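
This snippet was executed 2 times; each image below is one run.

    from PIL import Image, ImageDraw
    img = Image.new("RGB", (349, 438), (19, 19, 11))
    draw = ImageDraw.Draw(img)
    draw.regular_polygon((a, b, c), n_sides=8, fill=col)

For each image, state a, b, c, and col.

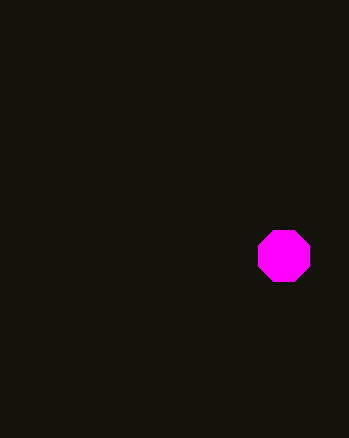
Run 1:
a = 284, b = 256, c = 28, col = 'magenta'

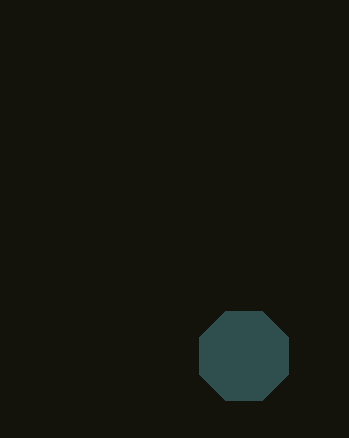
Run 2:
a = 244; b = 356; c = 48; col = 'darkslategray'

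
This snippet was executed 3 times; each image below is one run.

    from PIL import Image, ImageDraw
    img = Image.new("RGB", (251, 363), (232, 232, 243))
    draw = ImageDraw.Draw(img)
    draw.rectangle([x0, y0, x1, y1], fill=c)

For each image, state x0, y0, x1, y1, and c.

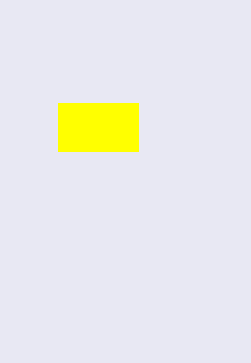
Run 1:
x0 = 58
y0 = 103
x1 = 138
y1 = 151
c = 'yellow'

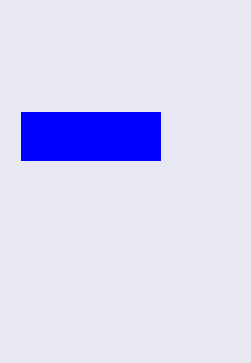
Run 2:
x0 = 21, y0 = 112, x1 = 160, y1 = 160, c = 'blue'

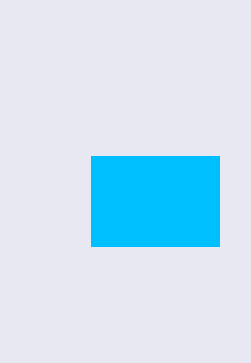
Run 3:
x0 = 91; y0 = 156; x1 = 219; y1 = 246; c = 'deepskyblue'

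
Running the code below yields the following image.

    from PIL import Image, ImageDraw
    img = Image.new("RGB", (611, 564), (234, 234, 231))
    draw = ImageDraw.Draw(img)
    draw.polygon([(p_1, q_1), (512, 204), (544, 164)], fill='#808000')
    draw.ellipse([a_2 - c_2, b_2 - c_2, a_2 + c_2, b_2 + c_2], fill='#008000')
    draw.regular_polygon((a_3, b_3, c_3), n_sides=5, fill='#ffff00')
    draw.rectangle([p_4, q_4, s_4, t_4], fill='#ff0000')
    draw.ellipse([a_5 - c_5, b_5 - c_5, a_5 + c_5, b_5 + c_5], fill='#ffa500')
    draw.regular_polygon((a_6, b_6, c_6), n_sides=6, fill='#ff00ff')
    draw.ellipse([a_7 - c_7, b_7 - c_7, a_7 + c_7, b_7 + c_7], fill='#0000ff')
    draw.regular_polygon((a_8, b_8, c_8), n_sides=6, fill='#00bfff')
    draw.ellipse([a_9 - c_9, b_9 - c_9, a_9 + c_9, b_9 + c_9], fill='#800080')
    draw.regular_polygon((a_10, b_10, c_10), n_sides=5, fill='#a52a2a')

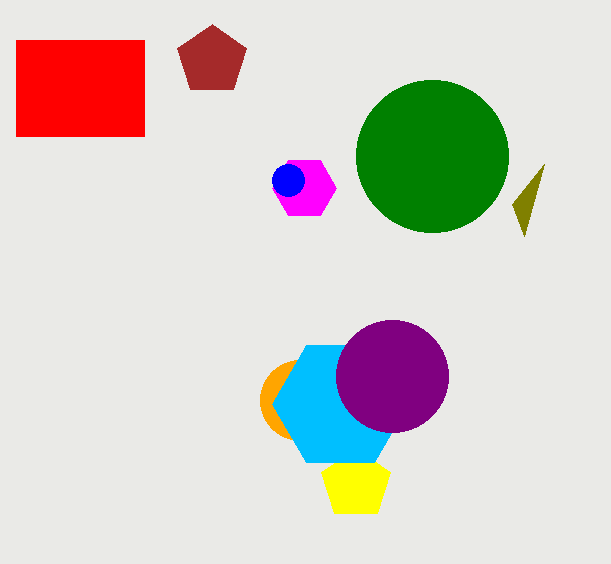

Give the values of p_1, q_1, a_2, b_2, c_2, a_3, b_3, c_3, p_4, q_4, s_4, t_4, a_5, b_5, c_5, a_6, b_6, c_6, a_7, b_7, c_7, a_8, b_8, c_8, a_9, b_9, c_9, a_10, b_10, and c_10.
p_1 = 524, q_1 = 236, a_2 = 432, b_2 = 156, c_2 = 76, a_3 = 356, b_3 = 484, c_3 = 36, p_4 = 16, q_4 = 40, s_4 = 144, t_4 = 136, a_5 = 300, b_5 = 400, c_5 = 40, a_6 = 304, b_6 = 188, c_6 = 32, a_7 = 288, b_7 = 180, c_7 = 16, a_8 = 340, b_8 = 404, c_8 = 68, a_9 = 392, b_9 = 376, c_9 = 56, a_10 = 212, b_10 = 60, c_10 = 36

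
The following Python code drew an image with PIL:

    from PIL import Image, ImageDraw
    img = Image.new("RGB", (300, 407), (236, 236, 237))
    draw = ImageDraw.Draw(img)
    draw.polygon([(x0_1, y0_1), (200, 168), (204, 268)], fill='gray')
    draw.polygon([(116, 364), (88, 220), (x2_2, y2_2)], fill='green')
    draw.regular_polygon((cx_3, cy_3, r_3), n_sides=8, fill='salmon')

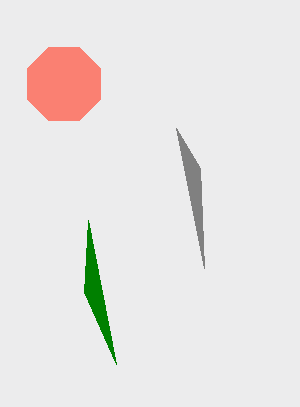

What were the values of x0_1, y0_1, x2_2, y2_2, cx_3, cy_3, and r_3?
x0_1 = 176; y0_1 = 128; x2_2 = 84; y2_2 = 292; cx_3 = 64; cy_3 = 84; r_3 = 40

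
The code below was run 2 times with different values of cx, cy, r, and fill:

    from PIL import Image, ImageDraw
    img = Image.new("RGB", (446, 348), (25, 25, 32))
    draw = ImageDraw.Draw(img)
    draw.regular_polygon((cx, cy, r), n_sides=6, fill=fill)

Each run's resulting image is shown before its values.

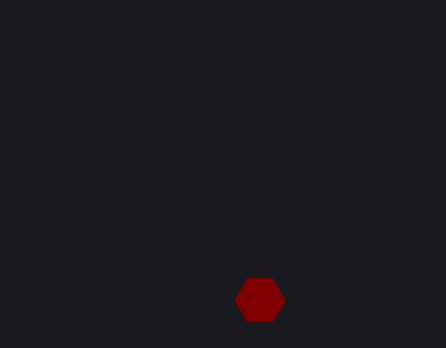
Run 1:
cx = 260; cy = 300; r = 25; fill = 'maroon'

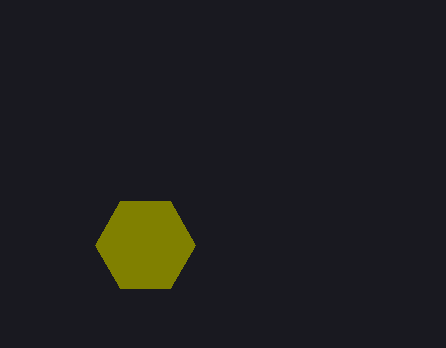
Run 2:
cx = 145; cy = 245; r = 50; fill = 'olive'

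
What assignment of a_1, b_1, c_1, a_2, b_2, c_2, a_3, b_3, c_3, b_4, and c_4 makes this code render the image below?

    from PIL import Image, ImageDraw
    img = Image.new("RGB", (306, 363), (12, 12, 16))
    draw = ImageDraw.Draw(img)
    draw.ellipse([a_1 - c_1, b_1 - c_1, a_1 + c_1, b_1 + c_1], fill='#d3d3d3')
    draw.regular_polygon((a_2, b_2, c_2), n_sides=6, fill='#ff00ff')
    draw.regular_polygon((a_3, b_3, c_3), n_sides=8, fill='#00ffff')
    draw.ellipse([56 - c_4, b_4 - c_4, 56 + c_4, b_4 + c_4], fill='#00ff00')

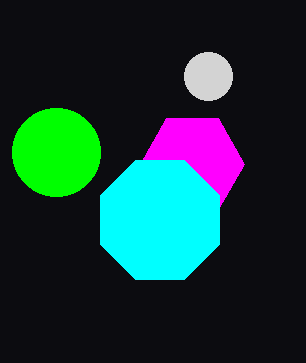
a_1 = 208, b_1 = 76, c_1 = 24, a_2 = 192, b_2 = 164, c_2 = 52, a_3 = 160, b_3 = 220, c_3 = 64, b_4 = 152, c_4 = 44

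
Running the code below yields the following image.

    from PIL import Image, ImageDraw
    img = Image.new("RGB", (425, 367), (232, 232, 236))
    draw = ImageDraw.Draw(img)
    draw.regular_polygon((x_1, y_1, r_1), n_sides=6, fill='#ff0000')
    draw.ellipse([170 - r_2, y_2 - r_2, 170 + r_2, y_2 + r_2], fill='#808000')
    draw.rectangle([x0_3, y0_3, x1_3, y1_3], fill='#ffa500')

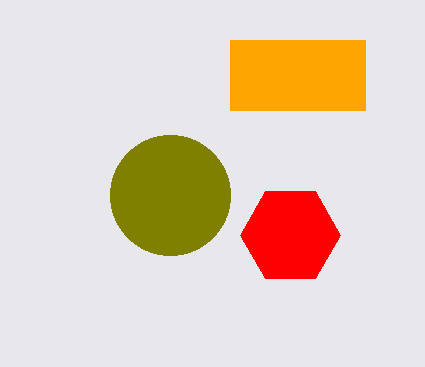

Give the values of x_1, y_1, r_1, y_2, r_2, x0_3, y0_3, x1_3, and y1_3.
x_1 = 290; y_1 = 235; r_1 = 50; y_2 = 195; r_2 = 60; x0_3 = 230; y0_3 = 40; x1_3 = 365; y1_3 = 110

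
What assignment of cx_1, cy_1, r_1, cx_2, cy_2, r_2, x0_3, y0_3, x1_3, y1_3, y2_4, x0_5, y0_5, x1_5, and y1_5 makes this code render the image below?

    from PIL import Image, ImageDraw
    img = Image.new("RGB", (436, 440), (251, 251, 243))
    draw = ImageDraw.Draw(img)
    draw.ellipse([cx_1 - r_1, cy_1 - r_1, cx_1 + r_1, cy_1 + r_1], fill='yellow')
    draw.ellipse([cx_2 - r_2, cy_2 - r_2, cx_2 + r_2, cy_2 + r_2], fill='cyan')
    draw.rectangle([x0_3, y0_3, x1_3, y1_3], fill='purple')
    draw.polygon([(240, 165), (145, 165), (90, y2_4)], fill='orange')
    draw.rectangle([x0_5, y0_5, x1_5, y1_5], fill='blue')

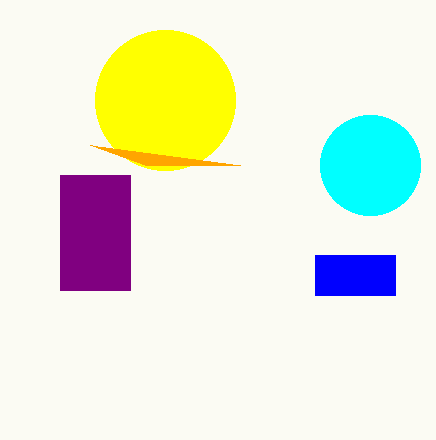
cx_1 = 165; cy_1 = 100; r_1 = 70; cx_2 = 370; cy_2 = 165; r_2 = 50; x0_3 = 60; y0_3 = 175; x1_3 = 130; y1_3 = 290; y2_4 = 145; x0_5 = 315; y0_5 = 255; x1_5 = 395; y1_5 = 295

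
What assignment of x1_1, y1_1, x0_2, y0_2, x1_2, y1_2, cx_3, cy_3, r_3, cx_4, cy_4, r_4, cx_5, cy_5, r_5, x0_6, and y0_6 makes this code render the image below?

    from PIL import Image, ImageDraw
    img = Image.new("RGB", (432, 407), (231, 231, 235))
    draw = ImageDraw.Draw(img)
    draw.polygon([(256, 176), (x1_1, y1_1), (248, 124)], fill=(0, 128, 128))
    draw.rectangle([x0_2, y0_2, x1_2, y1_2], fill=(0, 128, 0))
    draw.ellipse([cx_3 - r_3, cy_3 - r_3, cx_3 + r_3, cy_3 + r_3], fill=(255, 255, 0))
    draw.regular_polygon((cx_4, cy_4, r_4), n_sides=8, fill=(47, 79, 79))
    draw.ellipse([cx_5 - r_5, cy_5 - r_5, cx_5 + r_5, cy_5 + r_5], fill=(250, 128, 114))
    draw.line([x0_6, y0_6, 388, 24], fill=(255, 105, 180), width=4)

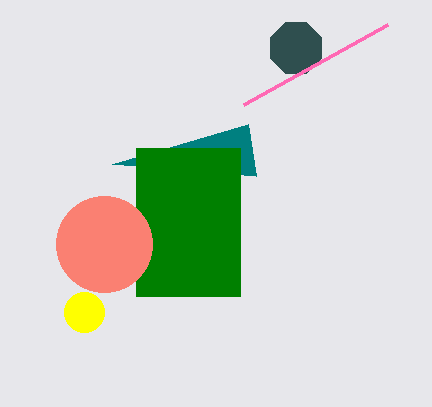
x1_1 = 112, y1_1 = 164, x0_2 = 136, y0_2 = 148, x1_2 = 240, y1_2 = 296, cx_3 = 84, cy_3 = 312, r_3 = 20, cx_4 = 296, cy_4 = 48, r_4 = 28, cx_5 = 104, cy_5 = 244, r_5 = 48, x0_6 = 244, y0_6 = 104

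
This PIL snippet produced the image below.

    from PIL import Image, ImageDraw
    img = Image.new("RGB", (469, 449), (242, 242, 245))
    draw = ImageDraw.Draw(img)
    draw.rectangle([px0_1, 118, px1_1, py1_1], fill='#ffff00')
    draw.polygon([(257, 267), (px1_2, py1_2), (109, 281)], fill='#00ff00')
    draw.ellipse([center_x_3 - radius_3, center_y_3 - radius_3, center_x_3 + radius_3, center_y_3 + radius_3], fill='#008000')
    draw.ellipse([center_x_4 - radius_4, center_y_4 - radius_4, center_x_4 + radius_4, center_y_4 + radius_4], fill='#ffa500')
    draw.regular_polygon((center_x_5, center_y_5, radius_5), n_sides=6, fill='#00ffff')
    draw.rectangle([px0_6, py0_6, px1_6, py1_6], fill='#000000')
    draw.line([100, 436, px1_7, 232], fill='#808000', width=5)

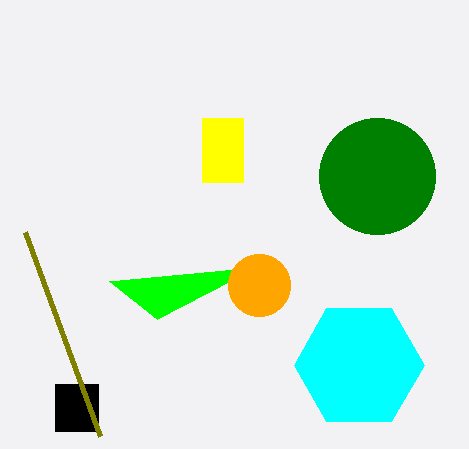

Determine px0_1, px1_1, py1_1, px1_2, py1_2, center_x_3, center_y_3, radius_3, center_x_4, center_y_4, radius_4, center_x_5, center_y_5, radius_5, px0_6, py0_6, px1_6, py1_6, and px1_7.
px0_1 = 202, px1_1 = 243, py1_1 = 182, px1_2 = 157, py1_2 = 319, center_x_3 = 377, center_y_3 = 176, radius_3 = 58, center_x_4 = 259, center_y_4 = 285, radius_4 = 31, center_x_5 = 359, center_y_5 = 365, radius_5 = 65, px0_6 = 55, py0_6 = 384, px1_6 = 98, py1_6 = 431, px1_7 = 25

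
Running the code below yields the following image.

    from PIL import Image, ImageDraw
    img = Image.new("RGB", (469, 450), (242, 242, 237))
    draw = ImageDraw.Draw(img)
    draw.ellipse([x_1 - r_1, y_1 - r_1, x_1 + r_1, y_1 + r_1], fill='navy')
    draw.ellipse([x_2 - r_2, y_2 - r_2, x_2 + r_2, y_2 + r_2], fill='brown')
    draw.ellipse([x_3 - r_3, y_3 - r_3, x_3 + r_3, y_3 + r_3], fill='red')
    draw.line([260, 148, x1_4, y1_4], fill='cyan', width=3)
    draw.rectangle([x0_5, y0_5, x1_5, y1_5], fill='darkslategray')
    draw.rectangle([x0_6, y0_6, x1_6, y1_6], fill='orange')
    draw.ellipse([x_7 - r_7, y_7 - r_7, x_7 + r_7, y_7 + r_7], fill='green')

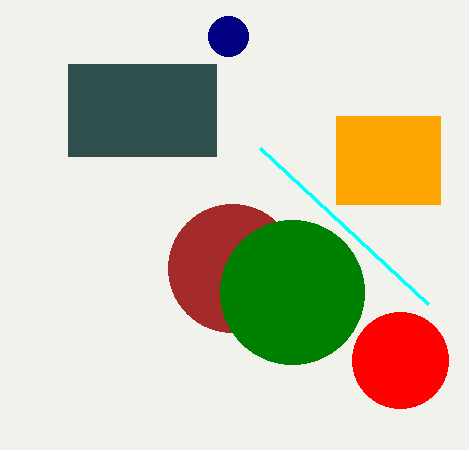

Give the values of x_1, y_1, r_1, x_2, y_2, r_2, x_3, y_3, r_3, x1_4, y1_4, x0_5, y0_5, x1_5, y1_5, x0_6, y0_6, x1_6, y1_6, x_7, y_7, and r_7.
x_1 = 228, y_1 = 36, r_1 = 20, x_2 = 232, y_2 = 268, r_2 = 64, x_3 = 400, y_3 = 360, r_3 = 48, x1_4 = 428, y1_4 = 304, x0_5 = 68, y0_5 = 64, x1_5 = 216, y1_5 = 156, x0_6 = 336, y0_6 = 116, x1_6 = 440, y1_6 = 204, x_7 = 292, y_7 = 292, r_7 = 72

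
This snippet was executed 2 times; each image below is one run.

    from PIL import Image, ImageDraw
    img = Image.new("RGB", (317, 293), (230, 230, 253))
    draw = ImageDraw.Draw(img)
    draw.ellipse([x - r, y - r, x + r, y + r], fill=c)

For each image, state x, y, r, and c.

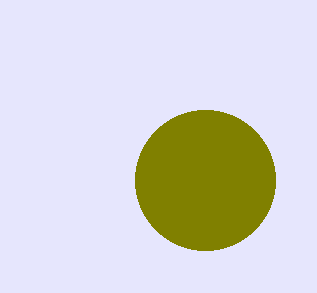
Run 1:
x = 205, y = 180, r = 70, c = 'olive'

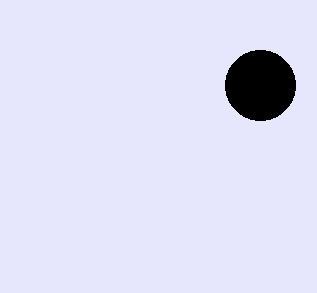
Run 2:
x = 260
y = 85
r = 35
c = 'black'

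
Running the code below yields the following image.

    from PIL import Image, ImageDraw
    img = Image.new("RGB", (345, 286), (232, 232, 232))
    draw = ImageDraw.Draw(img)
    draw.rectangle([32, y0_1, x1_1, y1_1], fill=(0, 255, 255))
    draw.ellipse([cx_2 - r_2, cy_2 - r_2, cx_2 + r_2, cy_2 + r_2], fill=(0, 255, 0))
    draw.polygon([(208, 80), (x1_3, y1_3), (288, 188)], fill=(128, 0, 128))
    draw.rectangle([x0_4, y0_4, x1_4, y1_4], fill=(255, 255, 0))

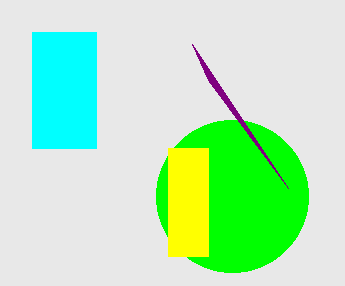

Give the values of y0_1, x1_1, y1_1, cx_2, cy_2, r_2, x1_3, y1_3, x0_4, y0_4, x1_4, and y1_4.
y0_1 = 32
x1_1 = 96
y1_1 = 148
cx_2 = 232
cy_2 = 196
r_2 = 76
x1_3 = 192
y1_3 = 44
x0_4 = 168
y0_4 = 148
x1_4 = 208
y1_4 = 256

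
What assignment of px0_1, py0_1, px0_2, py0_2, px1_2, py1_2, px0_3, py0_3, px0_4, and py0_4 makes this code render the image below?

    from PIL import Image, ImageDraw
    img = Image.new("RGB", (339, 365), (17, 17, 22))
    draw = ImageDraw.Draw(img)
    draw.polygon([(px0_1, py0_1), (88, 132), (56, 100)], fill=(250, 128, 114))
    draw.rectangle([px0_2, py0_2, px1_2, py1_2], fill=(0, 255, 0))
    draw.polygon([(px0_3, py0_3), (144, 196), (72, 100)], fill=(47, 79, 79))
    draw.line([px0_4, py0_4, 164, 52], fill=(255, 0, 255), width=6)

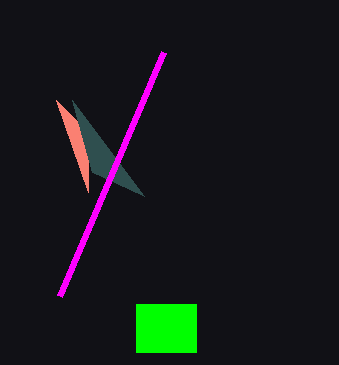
px0_1 = 88; py0_1 = 192; px0_2 = 136; py0_2 = 304; px1_2 = 196; py1_2 = 352; px0_3 = 92; py0_3 = 172; px0_4 = 60; py0_4 = 296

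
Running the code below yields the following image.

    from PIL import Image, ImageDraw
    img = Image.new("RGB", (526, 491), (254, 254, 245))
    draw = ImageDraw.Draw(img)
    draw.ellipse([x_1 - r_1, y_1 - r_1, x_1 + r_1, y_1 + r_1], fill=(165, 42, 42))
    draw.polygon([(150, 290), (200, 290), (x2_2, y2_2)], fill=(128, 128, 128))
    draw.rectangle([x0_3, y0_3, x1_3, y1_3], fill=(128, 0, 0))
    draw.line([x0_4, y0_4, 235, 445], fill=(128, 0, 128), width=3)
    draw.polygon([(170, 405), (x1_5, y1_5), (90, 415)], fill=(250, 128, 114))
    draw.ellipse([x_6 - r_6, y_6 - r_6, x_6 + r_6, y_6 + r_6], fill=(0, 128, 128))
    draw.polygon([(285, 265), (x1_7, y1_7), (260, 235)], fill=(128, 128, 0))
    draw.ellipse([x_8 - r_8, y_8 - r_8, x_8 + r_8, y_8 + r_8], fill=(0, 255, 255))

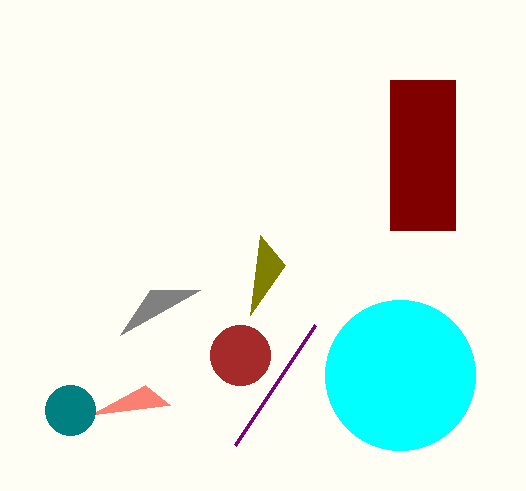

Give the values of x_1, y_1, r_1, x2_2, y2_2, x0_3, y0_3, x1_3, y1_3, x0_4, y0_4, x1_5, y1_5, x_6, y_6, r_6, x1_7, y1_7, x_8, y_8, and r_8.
x_1 = 240, y_1 = 355, r_1 = 30, x2_2 = 120, y2_2 = 335, x0_3 = 390, y0_3 = 80, x1_3 = 455, y1_3 = 230, x0_4 = 315, y0_4 = 325, x1_5 = 145, y1_5 = 385, x_6 = 70, y_6 = 410, r_6 = 25, x1_7 = 250, y1_7 = 315, x_8 = 400, y_8 = 375, r_8 = 75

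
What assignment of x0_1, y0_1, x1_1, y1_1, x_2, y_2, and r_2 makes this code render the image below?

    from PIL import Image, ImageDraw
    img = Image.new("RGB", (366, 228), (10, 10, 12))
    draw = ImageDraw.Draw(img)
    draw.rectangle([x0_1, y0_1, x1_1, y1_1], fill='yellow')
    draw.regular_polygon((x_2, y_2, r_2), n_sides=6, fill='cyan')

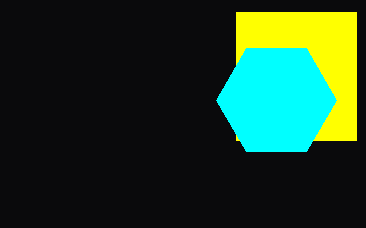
x0_1 = 236, y0_1 = 12, x1_1 = 356, y1_1 = 140, x_2 = 276, y_2 = 100, r_2 = 60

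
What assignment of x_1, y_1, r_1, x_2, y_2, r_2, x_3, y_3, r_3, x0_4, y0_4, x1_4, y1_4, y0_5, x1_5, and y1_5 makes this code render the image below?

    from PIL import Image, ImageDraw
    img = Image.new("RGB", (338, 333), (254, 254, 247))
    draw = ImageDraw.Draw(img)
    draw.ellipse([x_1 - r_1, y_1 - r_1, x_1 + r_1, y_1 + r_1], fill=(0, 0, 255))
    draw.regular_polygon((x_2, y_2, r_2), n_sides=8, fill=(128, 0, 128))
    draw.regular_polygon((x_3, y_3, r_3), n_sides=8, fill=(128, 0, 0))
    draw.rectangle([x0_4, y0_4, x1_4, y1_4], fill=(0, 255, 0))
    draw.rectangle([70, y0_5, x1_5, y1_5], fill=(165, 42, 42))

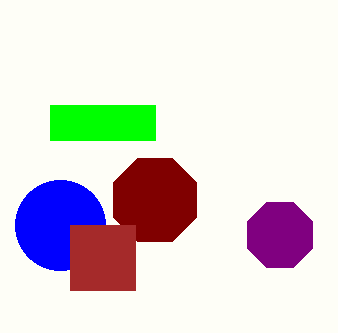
x_1 = 60, y_1 = 225, r_1 = 45, x_2 = 280, y_2 = 235, r_2 = 35, x_3 = 155, y_3 = 200, r_3 = 45, x0_4 = 50, y0_4 = 105, x1_4 = 155, y1_4 = 140, y0_5 = 225, x1_5 = 135, y1_5 = 290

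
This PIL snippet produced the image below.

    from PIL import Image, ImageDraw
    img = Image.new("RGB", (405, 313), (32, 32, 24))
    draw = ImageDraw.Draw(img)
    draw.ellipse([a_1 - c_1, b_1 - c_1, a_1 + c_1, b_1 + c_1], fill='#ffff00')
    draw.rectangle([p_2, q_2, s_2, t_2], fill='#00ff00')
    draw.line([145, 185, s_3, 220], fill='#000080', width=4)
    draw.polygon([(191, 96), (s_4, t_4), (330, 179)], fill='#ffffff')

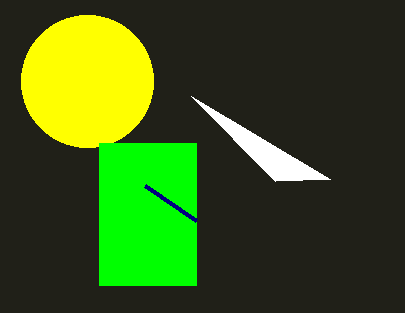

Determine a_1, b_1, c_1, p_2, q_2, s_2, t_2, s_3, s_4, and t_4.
a_1 = 87; b_1 = 81; c_1 = 66; p_2 = 99; q_2 = 143; s_2 = 196; t_2 = 285; s_3 = 196; s_4 = 275; t_4 = 181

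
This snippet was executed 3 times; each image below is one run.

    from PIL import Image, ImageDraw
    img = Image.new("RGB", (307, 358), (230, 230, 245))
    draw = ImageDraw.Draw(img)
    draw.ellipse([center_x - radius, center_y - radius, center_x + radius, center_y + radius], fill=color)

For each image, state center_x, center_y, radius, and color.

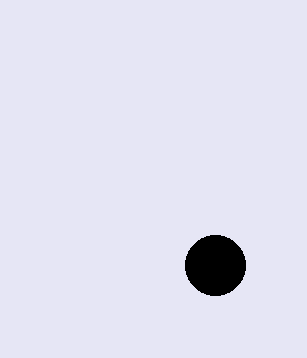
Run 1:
center_x = 215
center_y = 265
radius = 30
color = 'black'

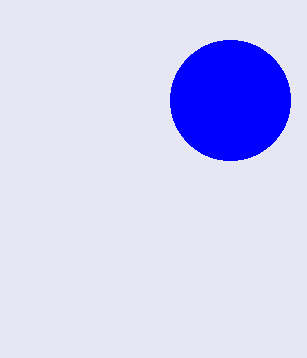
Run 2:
center_x = 230, center_y = 100, radius = 60, color = 'blue'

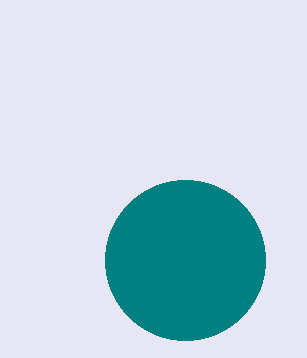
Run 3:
center_x = 185; center_y = 260; radius = 80; color = 'teal'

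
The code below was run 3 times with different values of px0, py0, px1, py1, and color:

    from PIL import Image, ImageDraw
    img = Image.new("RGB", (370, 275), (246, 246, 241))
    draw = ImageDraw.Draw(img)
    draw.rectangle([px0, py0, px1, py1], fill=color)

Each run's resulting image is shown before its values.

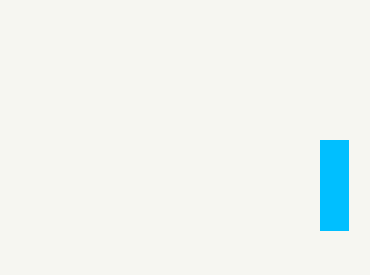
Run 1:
px0 = 320
py0 = 140
px1 = 348
py1 = 230
color = 'deepskyblue'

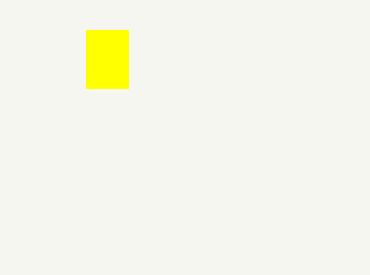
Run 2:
px0 = 86
py0 = 30
px1 = 128
py1 = 88
color = 'yellow'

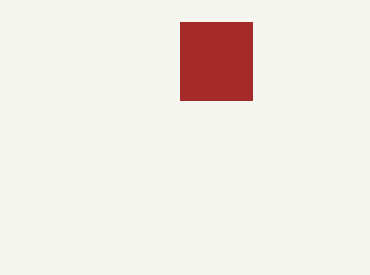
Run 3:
px0 = 180; py0 = 22; px1 = 252; py1 = 100; color = 'brown'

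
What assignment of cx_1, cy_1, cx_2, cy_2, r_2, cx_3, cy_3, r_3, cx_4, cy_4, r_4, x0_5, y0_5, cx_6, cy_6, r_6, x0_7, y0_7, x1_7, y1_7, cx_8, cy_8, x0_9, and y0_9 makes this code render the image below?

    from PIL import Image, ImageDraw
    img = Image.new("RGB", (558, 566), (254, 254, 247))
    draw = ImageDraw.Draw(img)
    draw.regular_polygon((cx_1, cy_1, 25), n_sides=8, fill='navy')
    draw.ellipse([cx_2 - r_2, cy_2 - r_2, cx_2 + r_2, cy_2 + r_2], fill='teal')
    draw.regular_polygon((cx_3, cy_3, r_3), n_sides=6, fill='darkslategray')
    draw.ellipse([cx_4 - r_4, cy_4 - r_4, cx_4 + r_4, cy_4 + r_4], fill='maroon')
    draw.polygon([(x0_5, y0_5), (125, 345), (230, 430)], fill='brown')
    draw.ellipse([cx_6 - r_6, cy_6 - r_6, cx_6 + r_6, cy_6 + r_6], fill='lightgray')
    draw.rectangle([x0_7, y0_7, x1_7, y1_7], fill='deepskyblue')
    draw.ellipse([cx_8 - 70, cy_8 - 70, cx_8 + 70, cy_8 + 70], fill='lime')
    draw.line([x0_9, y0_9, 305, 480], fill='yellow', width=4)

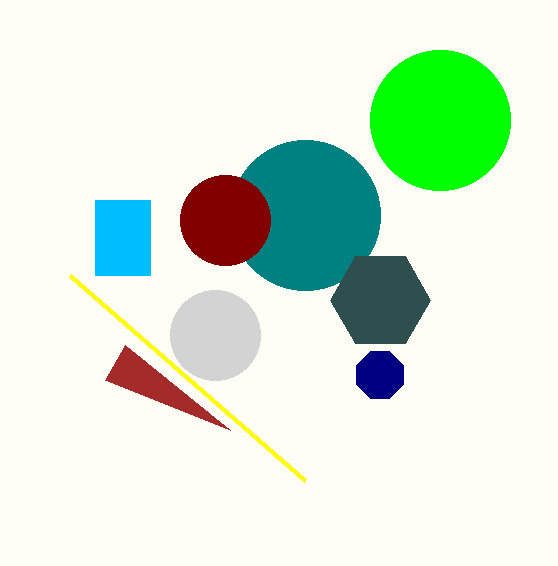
cx_1 = 380, cy_1 = 375, cx_2 = 305, cy_2 = 215, r_2 = 75, cx_3 = 380, cy_3 = 300, r_3 = 50, cx_4 = 225, cy_4 = 220, r_4 = 45, x0_5 = 105, y0_5 = 380, cx_6 = 215, cy_6 = 335, r_6 = 45, x0_7 = 95, y0_7 = 200, x1_7 = 150, y1_7 = 275, cx_8 = 440, cy_8 = 120, x0_9 = 70, y0_9 = 275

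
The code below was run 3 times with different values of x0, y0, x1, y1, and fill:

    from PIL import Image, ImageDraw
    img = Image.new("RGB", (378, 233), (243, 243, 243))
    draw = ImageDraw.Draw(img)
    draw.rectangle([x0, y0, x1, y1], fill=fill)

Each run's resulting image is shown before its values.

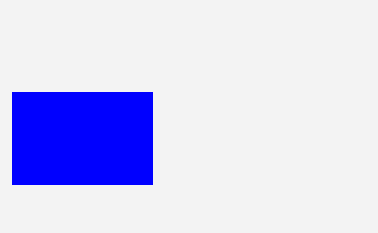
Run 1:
x0 = 12
y0 = 92
x1 = 152
y1 = 184
fill = 'blue'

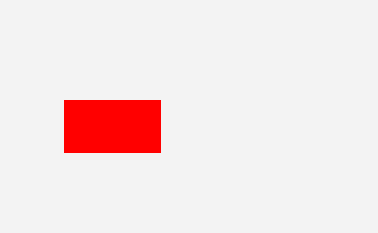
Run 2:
x0 = 64, y0 = 100, x1 = 160, y1 = 152, fill = 'red'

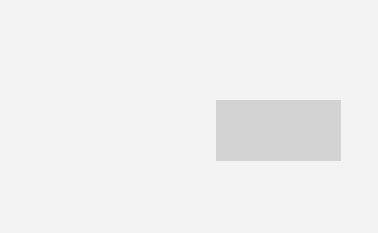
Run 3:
x0 = 216
y0 = 100
x1 = 340
y1 = 160
fill = 'lightgray'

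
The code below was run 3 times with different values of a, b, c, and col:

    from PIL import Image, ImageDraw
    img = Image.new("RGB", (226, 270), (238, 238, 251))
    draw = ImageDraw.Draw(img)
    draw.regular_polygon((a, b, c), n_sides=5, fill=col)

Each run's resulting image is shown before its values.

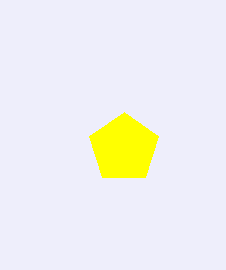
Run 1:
a = 124, b = 148, c = 36, col = 'yellow'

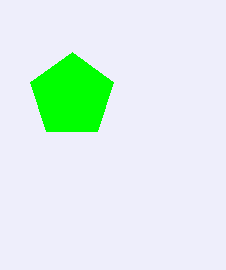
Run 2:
a = 72
b = 96
c = 44
col = 'lime'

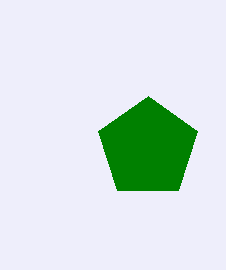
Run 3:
a = 148
b = 148
c = 52
col = 'green'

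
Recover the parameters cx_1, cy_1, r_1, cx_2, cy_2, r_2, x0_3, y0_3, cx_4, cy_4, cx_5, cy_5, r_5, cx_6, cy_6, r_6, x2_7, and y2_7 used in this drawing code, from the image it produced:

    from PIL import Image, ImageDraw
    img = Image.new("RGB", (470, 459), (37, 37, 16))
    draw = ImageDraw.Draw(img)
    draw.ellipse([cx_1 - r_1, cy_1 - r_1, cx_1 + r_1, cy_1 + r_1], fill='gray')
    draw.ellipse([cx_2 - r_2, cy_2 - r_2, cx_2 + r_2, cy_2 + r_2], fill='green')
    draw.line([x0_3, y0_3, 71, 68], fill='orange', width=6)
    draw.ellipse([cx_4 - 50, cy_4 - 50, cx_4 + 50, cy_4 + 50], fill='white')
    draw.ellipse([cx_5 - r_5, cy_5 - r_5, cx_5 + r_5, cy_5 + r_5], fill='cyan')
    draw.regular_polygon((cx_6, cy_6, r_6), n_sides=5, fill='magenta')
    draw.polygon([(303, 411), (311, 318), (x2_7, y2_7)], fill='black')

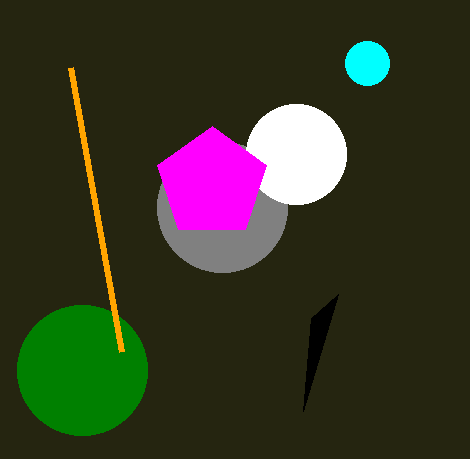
cx_1 = 222
cy_1 = 207
r_1 = 65
cx_2 = 82
cy_2 = 370
r_2 = 65
x0_3 = 122
y0_3 = 352
cx_4 = 296
cy_4 = 154
cx_5 = 367
cy_5 = 63
r_5 = 22
cx_6 = 212
cy_6 = 183
r_6 = 57
x2_7 = 338
y2_7 = 294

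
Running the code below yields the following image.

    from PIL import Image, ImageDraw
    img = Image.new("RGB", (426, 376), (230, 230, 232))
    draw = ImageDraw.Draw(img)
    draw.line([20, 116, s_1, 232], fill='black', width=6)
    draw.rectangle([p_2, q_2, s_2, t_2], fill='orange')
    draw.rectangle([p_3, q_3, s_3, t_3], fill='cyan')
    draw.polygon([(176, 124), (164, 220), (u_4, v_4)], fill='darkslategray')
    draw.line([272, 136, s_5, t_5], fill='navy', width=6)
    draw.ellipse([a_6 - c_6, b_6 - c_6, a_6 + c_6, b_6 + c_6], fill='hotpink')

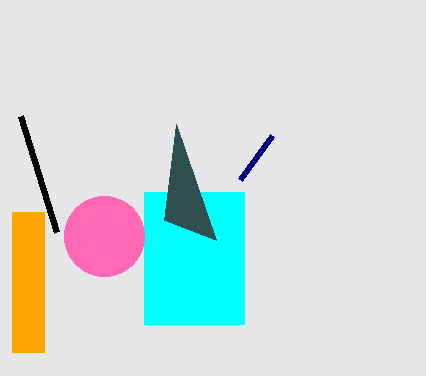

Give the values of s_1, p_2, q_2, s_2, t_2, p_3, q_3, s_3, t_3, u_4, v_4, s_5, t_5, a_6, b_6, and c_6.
s_1 = 56
p_2 = 12
q_2 = 212
s_2 = 44
t_2 = 352
p_3 = 144
q_3 = 192
s_3 = 244
t_3 = 324
u_4 = 216
v_4 = 240
s_5 = 240
t_5 = 180
a_6 = 104
b_6 = 236
c_6 = 40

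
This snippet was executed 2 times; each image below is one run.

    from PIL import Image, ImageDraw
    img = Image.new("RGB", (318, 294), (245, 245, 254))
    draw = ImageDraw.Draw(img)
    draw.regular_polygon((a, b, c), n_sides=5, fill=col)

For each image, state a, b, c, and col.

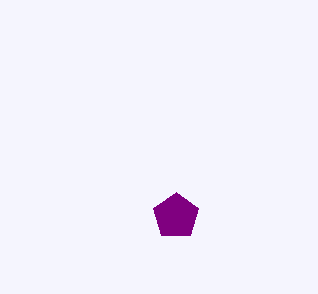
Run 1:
a = 176, b = 216, c = 24, col = 'purple'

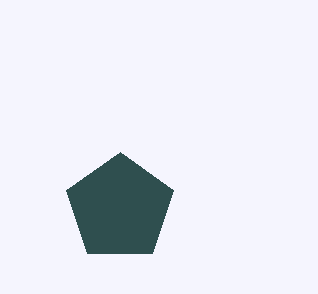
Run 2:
a = 120; b = 208; c = 56; col = 'darkslategray'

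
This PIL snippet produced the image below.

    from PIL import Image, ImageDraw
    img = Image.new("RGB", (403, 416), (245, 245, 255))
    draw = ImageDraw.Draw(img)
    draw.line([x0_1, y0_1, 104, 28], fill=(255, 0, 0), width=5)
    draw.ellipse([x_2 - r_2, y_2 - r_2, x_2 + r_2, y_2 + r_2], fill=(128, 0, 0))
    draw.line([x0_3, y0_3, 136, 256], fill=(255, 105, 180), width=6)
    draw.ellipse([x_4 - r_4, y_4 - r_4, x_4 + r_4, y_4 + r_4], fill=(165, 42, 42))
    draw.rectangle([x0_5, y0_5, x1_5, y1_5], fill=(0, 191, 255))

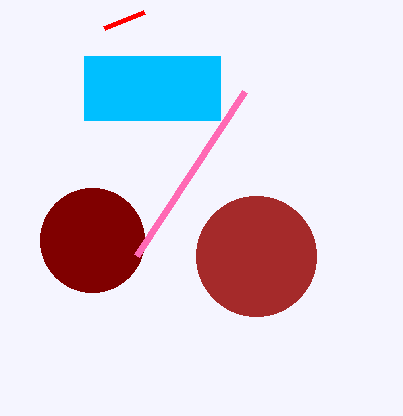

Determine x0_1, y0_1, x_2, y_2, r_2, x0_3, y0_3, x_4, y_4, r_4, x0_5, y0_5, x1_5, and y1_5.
x0_1 = 144; y0_1 = 12; x_2 = 92; y_2 = 240; r_2 = 52; x0_3 = 244; y0_3 = 92; x_4 = 256; y_4 = 256; r_4 = 60; x0_5 = 84; y0_5 = 56; x1_5 = 220; y1_5 = 120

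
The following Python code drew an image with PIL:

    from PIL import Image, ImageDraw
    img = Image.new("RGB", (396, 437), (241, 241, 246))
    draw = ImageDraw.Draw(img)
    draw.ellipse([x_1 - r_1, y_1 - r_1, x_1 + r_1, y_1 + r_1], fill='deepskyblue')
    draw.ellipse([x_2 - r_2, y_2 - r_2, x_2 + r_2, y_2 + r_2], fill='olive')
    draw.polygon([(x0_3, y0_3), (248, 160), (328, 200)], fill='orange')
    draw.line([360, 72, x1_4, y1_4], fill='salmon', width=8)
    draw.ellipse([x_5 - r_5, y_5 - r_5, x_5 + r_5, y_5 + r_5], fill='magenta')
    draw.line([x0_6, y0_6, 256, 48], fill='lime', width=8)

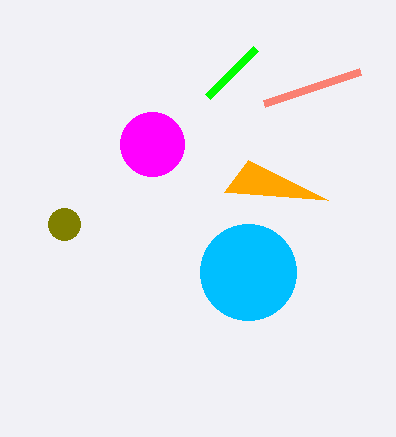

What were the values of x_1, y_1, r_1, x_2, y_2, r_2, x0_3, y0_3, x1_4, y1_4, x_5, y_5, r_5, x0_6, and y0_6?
x_1 = 248; y_1 = 272; r_1 = 48; x_2 = 64; y_2 = 224; r_2 = 16; x0_3 = 224; y0_3 = 192; x1_4 = 264; y1_4 = 104; x_5 = 152; y_5 = 144; r_5 = 32; x0_6 = 208; y0_6 = 96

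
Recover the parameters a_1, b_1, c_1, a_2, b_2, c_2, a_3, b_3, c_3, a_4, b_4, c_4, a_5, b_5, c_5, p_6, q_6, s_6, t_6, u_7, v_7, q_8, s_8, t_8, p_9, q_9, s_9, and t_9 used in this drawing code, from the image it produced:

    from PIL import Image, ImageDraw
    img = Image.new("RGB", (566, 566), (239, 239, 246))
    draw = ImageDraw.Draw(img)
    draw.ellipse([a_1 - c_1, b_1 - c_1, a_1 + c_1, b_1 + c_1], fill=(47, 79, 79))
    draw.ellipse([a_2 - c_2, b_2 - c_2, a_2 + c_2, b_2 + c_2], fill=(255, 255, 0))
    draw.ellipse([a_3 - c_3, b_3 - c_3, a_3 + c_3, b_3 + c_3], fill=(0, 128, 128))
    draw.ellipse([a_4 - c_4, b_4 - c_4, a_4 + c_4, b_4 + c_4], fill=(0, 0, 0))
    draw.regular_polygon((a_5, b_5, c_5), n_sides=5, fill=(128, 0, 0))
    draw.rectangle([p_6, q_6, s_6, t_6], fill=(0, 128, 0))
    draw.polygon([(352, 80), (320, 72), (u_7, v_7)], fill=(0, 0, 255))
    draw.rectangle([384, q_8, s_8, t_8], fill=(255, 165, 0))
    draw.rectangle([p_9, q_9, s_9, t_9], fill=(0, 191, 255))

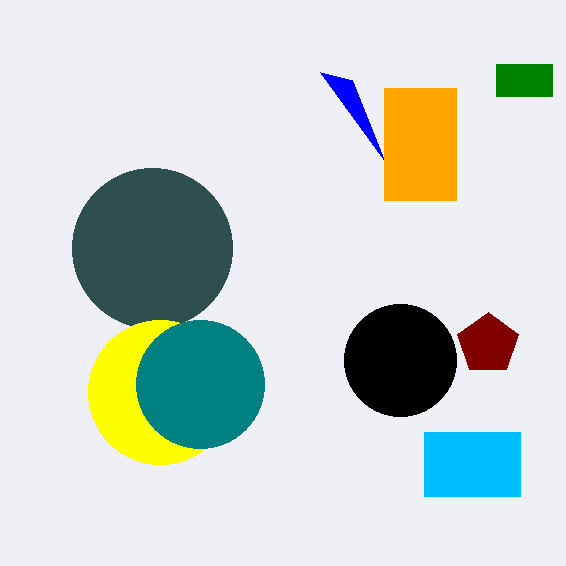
a_1 = 152; b_1 = 248; c_1 = 80; a_2 = 160; b_2 = 392; c_2 = 72; a_3 = 200; b_3 = 384; c_3 = 64; a_4 = 400; b_4 = 360; c_4 = 56; a_5 = 488; b_5 = 344; c_5 = 32; p_6 = 496; q_6 = 64; s_6 = 552; t_6 = 96; u_7 = 384; v_7 = 160; q_8 = 88; s_8 = 456; t_8 = 200; p_9 = 424; q_9 = 432; s_9 = 520; t_9 = 496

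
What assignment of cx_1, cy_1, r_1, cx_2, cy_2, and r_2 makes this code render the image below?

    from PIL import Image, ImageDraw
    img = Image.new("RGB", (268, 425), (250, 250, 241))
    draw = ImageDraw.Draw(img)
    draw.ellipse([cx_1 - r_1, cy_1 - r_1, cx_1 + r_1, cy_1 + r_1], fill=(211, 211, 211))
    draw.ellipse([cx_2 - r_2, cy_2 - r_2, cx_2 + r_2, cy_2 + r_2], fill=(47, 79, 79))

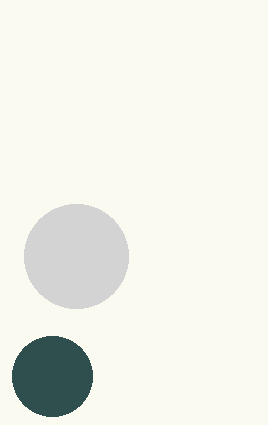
cx_1 = 76; cy_1 = 256; r_1 = 52; cx_2 = 52; cy_2 = 376; r_2 = 40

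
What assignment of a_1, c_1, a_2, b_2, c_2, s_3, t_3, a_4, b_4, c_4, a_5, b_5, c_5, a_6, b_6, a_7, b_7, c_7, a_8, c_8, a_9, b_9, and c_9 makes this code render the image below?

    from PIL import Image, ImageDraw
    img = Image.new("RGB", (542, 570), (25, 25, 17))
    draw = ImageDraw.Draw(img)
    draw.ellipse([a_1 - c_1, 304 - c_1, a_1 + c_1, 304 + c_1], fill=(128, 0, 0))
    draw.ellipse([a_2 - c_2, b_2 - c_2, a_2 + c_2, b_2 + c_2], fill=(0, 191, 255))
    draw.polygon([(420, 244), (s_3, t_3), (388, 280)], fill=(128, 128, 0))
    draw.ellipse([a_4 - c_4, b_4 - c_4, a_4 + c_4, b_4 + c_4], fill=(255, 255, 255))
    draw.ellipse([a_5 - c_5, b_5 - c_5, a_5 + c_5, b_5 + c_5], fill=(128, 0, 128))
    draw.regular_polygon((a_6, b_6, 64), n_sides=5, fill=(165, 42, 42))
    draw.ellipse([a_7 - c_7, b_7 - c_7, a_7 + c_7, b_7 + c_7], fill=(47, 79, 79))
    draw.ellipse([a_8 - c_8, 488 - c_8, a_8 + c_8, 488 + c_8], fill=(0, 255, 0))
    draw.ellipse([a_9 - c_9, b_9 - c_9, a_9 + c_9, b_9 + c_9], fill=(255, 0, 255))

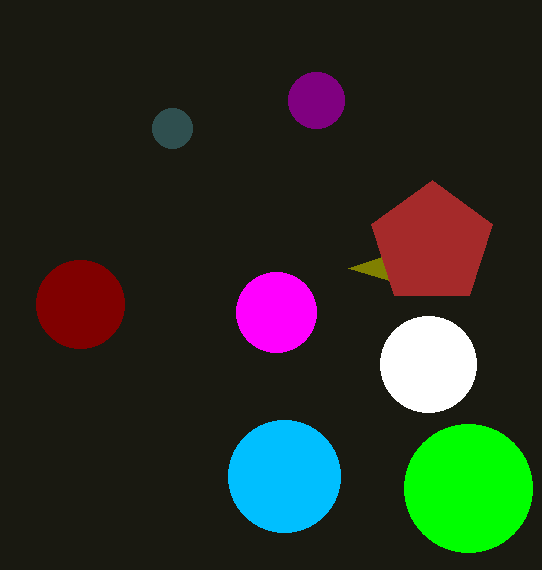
a_1 = 80; c_1 = 44; a_2 = 284; b_2 = 476; c_2 = 56; s_3 = 348; t_3 = 268; a_4 = 428; b_4 = 364; c_4 = 48; a_5 = 316; b_5 = 100; c_5 = 28; a_6 = 432; b_6 = 244; a_7 = 172; b_7 = 128; c_7 = 20; a_8 = 468; c_8 = 64; a_9 = 276; b_9 = 312; c_9 = 40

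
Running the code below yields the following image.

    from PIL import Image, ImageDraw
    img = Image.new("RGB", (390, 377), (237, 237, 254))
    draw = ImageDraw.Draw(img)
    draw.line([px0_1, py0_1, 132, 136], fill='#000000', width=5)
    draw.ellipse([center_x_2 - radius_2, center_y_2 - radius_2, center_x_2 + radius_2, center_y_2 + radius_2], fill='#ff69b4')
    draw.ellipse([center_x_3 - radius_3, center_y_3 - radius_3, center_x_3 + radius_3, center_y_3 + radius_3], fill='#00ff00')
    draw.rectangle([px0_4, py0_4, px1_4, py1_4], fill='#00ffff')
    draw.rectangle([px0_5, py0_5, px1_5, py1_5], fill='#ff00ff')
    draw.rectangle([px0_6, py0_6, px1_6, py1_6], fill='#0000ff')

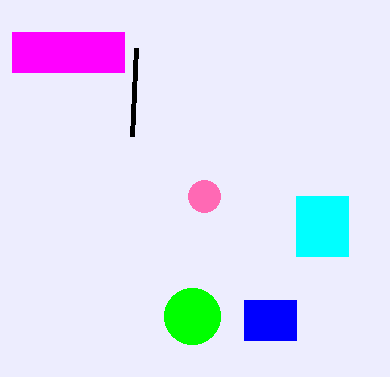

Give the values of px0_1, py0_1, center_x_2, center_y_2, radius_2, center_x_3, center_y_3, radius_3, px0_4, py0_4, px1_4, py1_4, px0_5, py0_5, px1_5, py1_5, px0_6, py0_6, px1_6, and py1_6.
px0_1 = 136, py0_1 = 48, center_x_2 = 204, center_y_2 = 196, radius_2 = 16, center_x_3 = 192, center_y_3 = 316, radius_3 = 28, px0_4 = 296, py0_4 = 196, px1_4 = 348, py1_4 = 256, px0_5 = 12, py0_5 = 32, px1_5 = 124, py1_5 = 72, px0_6 = 244, py0_6 = 300, px1_6 = 296, py1_6 = 340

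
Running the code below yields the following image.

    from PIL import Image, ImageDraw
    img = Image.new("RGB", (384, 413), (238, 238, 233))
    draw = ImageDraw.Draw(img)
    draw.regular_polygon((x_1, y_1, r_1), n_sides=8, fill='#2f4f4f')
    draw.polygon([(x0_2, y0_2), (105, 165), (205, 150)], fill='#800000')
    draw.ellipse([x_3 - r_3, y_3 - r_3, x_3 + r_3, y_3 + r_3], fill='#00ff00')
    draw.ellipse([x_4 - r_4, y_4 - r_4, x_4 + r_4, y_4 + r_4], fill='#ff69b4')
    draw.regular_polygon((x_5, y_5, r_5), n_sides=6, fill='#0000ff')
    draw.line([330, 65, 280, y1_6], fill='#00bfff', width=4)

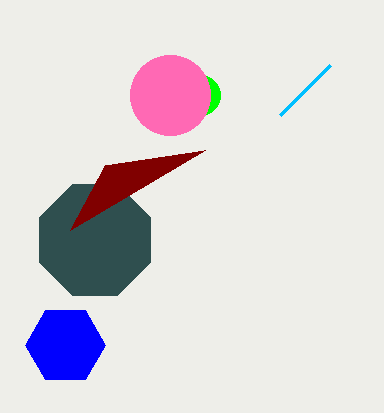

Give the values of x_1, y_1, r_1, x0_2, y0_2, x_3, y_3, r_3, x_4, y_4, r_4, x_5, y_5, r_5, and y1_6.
x_1 = 95; y_1 = 240; r_1 = 60; x0_2 = 70; y0_2 = 230; x_3 = 200; y_3 = 95; r_3 = 20; x_4 = 170; y_4 = 95; r_4 = 40; x_5 = 65; y_5 = 345; r_5 = 40; y1_6 = 115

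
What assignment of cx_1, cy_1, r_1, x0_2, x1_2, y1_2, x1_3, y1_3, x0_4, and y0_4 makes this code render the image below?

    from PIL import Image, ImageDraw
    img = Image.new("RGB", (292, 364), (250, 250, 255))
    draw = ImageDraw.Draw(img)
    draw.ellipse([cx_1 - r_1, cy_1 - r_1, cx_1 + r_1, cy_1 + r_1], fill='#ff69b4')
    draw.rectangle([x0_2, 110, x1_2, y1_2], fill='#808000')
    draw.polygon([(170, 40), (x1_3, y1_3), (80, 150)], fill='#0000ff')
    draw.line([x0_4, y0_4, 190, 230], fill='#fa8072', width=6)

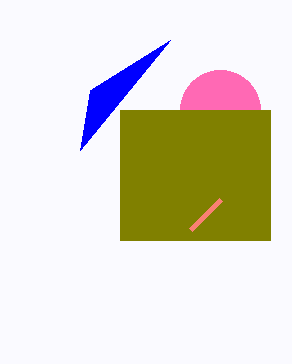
cx_1 = 220
cy_1 = 110
r_1 = 40
x0_2 = 120
x1_2 = 270
y1_2 = 240
x1_3 = 90
y1_3 = 90
x0_4 = 220
y0_4 = 200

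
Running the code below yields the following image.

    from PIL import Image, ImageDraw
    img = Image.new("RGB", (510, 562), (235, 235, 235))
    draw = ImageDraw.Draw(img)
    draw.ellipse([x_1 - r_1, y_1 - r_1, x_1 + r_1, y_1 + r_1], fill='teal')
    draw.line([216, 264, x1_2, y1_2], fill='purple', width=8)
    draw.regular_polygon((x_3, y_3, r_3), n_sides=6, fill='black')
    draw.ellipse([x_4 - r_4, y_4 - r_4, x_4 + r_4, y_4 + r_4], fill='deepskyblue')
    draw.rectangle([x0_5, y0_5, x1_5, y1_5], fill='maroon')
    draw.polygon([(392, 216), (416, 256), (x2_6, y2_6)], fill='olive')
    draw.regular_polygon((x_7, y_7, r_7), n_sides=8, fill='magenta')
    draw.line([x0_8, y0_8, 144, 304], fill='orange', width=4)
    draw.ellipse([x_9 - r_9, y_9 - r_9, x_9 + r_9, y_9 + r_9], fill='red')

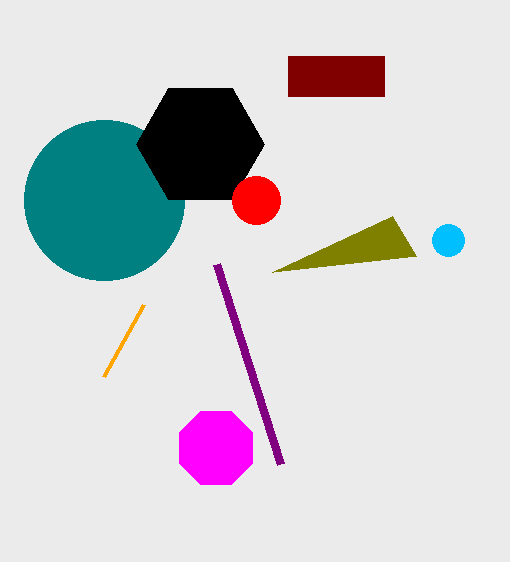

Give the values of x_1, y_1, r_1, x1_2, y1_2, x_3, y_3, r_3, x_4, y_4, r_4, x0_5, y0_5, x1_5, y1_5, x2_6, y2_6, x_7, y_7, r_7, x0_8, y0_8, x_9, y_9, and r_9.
x_1 = 104
y_1 = 200
r_1 = 80
x1_2 = 280
y1_2 = 464
x_3 = 200
y_3 = 144
r_3 = 64
x_4 = 448
y_4 = 240
r_4 = 16
x0_5 = 288
y0_5 = 56
x1_5 = 384
y1_5 = 96
x2_6 = 272
y2_6 = 272
x_7 = 216
y_7 = 448
r_7 = 40
x0_8 = 104
y0_8 = 376
x_9 = 256
y_9 = 200
r_9 = 24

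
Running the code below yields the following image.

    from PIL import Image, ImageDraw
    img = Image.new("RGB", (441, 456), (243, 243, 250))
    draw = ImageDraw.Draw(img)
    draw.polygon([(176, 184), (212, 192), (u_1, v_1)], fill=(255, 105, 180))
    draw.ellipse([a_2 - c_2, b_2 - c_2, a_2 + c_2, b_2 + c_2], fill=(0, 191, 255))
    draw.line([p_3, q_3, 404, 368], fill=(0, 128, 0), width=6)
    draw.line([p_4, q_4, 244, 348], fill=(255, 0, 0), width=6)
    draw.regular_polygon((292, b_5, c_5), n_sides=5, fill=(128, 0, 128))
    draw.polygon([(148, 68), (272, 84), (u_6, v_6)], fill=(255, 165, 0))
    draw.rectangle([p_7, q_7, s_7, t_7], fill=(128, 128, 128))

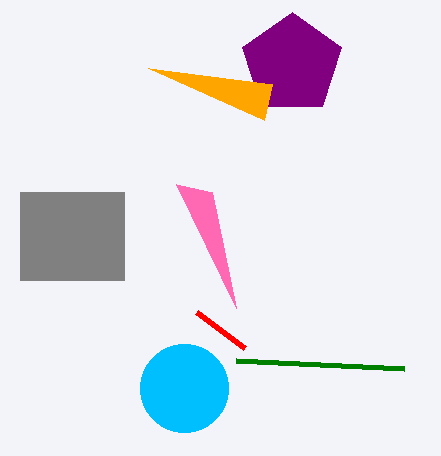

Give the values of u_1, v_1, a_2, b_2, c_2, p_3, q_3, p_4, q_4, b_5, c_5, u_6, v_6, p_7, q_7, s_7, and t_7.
u_1 = 236, v_1 = 308, a_2 = 184, b_2 = 388, c_2 = 44, p_3 = 236, q_3 = 360, p_4 = 196, q_4 = 312, b_5 = 64, c_5 = 52, u_6 = 264, v_6 = 120, p_7 = 20, q_7 = 192, s_7 = 124, t_7 = 280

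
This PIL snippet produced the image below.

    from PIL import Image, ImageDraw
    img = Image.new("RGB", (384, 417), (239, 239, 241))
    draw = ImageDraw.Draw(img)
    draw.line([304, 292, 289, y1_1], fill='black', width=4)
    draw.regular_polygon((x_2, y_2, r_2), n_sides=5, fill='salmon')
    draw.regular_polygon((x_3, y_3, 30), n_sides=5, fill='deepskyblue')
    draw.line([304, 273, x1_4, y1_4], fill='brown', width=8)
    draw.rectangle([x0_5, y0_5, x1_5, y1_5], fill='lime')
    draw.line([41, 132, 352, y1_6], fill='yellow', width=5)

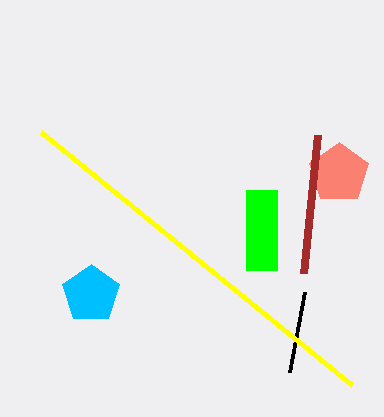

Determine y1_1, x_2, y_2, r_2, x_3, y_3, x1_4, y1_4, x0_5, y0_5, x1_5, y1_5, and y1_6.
y1_1 = 372; x_2 = 339; y_2 = 173; r_2 = 31; x_3 = 91; y_3 = 294; x1_4 = 318; y1_4 = 135; x0_5 = 246; y0_5 = 190; x1_5 = 277; y1_5 = 270; y1_6 = 385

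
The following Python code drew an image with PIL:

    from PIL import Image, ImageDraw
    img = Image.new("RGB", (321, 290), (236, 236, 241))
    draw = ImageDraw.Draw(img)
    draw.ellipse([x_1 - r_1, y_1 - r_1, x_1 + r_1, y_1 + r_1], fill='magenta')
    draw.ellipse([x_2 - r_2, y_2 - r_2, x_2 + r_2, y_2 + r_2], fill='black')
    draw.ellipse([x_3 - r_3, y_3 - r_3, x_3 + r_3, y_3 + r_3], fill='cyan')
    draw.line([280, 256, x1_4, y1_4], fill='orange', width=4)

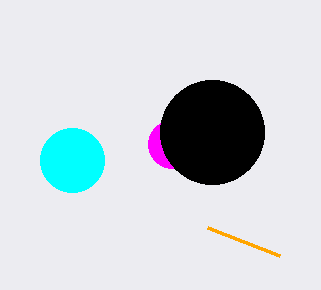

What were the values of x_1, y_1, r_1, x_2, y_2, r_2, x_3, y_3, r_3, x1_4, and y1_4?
x_1 = 172, y_1 = 144, r_1 = 24, x_2 = 212, y_2 = 132, r_2 = 52, x_3 = 72, y_3 = 160, r_3 = 32, x1_4 = 208, y1_4 = 228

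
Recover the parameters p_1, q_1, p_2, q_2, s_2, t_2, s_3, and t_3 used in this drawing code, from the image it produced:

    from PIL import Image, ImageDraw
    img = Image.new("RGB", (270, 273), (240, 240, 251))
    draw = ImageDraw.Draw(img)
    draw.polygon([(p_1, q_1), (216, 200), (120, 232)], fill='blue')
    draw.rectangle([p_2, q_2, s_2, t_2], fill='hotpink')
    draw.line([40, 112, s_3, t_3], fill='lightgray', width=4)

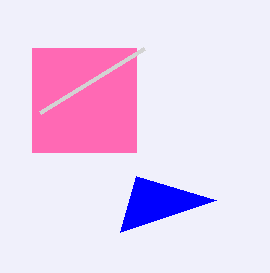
p_1 = 136, q_1 = 176, p_2 = 32, q_2 = 48, s_2 = 136, t_2 = 152, s_3 = 144, t_3 = 48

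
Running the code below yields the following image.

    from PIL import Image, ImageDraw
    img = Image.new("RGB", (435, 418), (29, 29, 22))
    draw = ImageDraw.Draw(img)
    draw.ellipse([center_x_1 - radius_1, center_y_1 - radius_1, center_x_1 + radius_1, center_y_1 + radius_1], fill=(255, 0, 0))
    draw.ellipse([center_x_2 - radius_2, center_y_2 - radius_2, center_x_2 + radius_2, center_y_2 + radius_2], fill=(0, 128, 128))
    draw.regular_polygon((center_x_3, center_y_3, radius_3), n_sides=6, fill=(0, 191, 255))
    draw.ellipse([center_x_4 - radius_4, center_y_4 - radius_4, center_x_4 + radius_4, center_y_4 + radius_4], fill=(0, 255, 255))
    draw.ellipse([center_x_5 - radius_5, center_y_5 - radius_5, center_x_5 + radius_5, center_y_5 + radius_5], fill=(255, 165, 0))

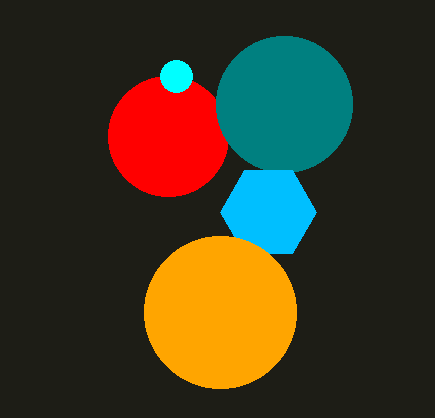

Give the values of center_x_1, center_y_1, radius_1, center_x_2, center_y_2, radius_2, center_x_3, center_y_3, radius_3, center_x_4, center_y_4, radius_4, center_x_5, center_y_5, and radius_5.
center_x_1 = 168, center_y_1 = 136, radius_1 = 60, center_x_2 = 284, center_y_2 = 104, radius_2 = 68, center_x_3 = 268, center_y_3 = 212, radius_3 = 48, center_x_4 = 176, center_y_4 = 76, radius_4 = 16, center_x_5 = 220, center_y_5 = 312, radius_5 = 76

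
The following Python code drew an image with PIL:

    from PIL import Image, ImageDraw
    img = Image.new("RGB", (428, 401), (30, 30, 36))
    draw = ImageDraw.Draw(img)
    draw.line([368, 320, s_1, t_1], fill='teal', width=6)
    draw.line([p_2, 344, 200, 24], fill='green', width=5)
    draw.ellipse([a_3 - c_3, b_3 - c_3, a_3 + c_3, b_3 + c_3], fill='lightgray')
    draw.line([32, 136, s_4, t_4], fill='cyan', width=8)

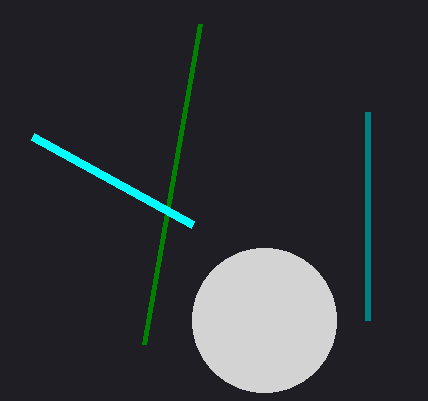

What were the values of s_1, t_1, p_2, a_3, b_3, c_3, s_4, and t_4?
s_1 = 368; t_1 = 112; p_2 = 144; a_3 = 264; b_3 = 320; c_3 = 72; s_4 = 192; t_4 = 224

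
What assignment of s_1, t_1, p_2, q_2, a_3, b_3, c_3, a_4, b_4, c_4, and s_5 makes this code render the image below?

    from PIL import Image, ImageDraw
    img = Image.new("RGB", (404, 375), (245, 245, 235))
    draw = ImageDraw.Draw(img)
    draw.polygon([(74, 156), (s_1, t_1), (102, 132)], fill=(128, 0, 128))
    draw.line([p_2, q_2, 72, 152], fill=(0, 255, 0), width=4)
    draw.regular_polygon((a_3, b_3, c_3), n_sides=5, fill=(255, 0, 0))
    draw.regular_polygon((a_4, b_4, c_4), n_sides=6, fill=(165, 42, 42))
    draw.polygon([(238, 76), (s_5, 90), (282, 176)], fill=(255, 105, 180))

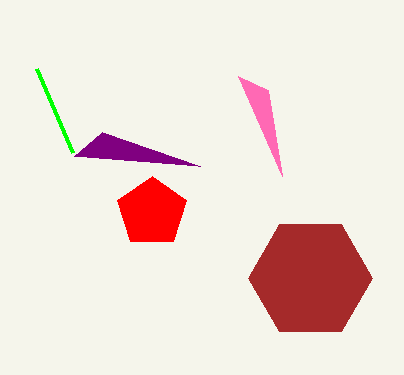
s_1 = 200; t_1 = 166; p_2 = 36; q_2 = 68; a_3 = 152; b_3 = 212; c_3 = 36; a_4 = 310; b_4 = 278; c_4 = 62; s_5 = 268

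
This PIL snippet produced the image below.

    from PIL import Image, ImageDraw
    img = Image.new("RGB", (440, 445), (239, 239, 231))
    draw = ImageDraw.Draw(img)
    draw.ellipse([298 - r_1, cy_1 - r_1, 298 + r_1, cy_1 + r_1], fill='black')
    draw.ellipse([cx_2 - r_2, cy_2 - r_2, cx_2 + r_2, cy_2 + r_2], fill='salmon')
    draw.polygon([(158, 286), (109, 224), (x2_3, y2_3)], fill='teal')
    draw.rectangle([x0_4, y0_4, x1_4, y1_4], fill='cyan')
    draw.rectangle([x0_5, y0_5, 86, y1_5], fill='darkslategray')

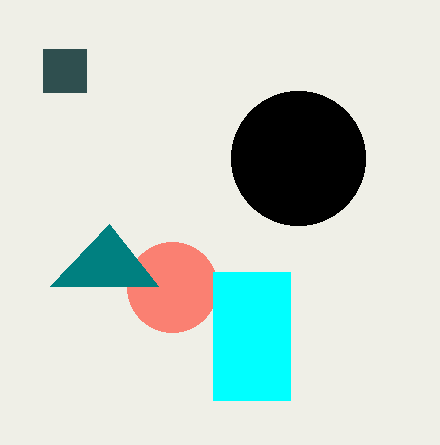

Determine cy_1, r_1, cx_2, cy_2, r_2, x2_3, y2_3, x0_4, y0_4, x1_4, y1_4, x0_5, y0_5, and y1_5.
cy_1 = 158, r_1 = 67, cx_2 = 172, cy_2 = 287, r_2 = 45, x2_3 = 50, y2_3 = 286, x0_4 = 213, y0_4 = 272, x1_4 = 290, y1_4 = 400, x0_5 = 43, y0_5 = 49, y1_5 = 92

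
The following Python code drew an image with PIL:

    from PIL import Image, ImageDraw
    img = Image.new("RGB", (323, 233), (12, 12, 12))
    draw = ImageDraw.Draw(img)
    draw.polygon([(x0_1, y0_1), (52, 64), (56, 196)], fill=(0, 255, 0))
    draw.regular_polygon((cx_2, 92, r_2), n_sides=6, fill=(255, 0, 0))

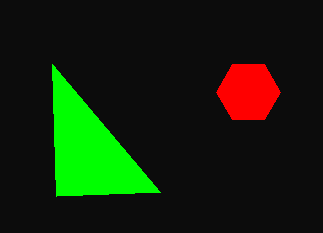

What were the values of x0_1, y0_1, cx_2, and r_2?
x0_1 = 160
y0_1 = 192
cx_2 = 248
r_2 = 32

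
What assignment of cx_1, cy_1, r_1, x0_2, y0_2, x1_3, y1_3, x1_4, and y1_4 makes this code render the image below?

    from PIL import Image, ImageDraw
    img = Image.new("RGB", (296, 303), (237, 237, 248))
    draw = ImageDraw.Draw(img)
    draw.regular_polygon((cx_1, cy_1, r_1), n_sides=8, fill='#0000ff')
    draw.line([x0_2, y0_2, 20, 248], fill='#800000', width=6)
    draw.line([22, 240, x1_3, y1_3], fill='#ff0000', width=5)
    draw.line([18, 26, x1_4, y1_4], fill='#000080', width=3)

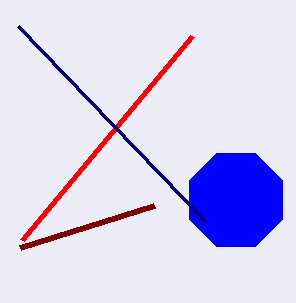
cx_1 = 236; cy_1 = 200; r_1 = 50; x0_2 = 154; y0_2 = 206; x1_3 = 192; y1_3 = 36; x1_4 = 206; y1_4 = 222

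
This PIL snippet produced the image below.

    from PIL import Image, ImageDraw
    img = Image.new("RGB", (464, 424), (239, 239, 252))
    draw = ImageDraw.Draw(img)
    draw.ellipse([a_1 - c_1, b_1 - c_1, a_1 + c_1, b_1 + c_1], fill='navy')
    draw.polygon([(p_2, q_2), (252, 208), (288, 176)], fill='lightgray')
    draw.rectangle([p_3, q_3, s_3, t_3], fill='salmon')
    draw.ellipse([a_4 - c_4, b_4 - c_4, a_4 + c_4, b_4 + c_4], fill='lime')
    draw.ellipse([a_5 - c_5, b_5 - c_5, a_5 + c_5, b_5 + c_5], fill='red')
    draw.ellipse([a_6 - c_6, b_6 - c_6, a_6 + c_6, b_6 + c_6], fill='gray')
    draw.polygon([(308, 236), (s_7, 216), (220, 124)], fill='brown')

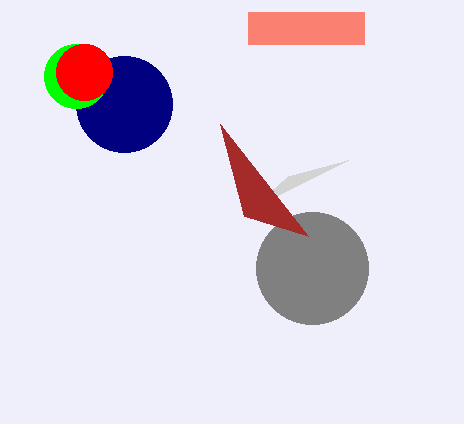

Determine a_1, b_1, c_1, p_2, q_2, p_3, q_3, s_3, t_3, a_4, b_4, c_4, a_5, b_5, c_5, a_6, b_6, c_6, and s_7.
a_1 = 124; b_1 = 104; c_1 = 48; p_2 = 348; q_2 = 160; p_3 = 248; q_3 = 12; s_3 = 364; t_3 = 44; a_4 = 76; b_4 = 76; c_4 = 32; a_5 = 84; b_5 = 72; c_5 = 28; a_6 = 312; b_6 = 268; c_6 = 56; s_7 = 244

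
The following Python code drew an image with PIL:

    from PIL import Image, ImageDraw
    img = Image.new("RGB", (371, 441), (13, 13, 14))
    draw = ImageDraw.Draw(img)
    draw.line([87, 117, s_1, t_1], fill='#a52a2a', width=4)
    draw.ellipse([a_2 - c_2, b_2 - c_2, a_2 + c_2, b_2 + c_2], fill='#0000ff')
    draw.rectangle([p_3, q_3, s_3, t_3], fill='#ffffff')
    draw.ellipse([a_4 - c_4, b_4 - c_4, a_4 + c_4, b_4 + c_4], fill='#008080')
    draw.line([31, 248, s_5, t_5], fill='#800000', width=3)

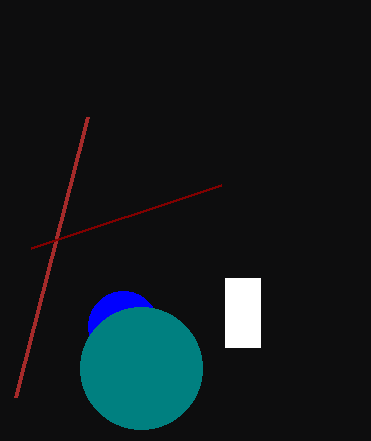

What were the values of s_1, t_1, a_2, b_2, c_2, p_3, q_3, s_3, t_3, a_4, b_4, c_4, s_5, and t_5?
s_1 = 15; t_1 = 397; a_2 = 123; b_2 = 326; c_2 = 35; p_3 = 225; q_3 = 278; s_3 = 260; t_3 = 347; a_4 = 141; b_4 = 368; c_4 = 61; s_5 = 221; t_5 = 185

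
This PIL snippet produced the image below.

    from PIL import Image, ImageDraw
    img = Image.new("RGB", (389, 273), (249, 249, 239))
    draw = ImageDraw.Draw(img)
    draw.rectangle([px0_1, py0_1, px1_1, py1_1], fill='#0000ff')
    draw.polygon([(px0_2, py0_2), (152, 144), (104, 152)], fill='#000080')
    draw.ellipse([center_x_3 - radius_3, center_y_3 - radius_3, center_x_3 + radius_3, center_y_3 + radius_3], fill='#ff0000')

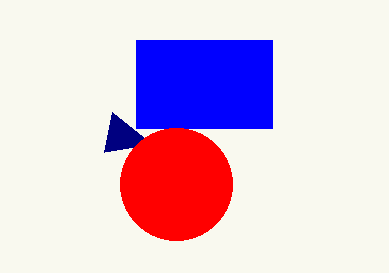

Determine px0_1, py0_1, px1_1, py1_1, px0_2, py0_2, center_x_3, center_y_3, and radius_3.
px0_1 = 136; py0_1 = 40; px1_1 = 272; py1_1 = 128; px0_2 = 112; py0_2 = 112; center_x_3 = 176; center_y_3 = 184; radius_3 = 56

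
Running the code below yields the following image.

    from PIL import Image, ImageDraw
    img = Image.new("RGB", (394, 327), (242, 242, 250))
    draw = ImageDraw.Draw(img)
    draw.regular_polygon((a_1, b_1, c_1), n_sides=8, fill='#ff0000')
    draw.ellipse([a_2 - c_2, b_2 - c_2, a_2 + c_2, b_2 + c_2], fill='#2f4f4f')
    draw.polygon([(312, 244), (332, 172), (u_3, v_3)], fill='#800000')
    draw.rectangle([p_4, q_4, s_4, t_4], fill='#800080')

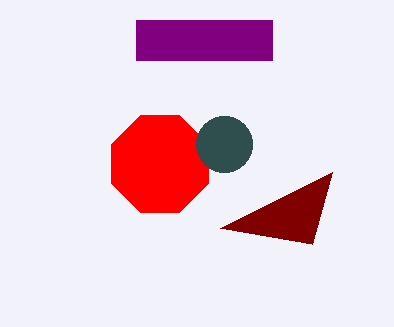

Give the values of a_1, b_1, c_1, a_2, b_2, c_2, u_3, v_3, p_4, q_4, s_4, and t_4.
a_1 = 160; b_1 = 164; c_1 = 52; a_2 = 224; b_2 = 144; c_2 = 28; u_3 = 220; v_3 = 228; p_4 = 136; q_4 = 20; s_4 = 272; t_4 = 60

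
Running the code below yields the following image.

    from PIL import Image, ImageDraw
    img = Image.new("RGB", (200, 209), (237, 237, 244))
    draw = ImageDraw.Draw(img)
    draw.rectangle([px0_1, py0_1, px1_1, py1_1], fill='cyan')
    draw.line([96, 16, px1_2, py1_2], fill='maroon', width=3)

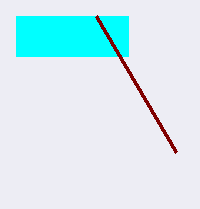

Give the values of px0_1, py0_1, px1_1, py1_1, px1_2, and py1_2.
px0_1 = 16, py0_1 = 16, px1_1 = 128, py1_1 = 56, px1_2 = 176, py1_2 = 152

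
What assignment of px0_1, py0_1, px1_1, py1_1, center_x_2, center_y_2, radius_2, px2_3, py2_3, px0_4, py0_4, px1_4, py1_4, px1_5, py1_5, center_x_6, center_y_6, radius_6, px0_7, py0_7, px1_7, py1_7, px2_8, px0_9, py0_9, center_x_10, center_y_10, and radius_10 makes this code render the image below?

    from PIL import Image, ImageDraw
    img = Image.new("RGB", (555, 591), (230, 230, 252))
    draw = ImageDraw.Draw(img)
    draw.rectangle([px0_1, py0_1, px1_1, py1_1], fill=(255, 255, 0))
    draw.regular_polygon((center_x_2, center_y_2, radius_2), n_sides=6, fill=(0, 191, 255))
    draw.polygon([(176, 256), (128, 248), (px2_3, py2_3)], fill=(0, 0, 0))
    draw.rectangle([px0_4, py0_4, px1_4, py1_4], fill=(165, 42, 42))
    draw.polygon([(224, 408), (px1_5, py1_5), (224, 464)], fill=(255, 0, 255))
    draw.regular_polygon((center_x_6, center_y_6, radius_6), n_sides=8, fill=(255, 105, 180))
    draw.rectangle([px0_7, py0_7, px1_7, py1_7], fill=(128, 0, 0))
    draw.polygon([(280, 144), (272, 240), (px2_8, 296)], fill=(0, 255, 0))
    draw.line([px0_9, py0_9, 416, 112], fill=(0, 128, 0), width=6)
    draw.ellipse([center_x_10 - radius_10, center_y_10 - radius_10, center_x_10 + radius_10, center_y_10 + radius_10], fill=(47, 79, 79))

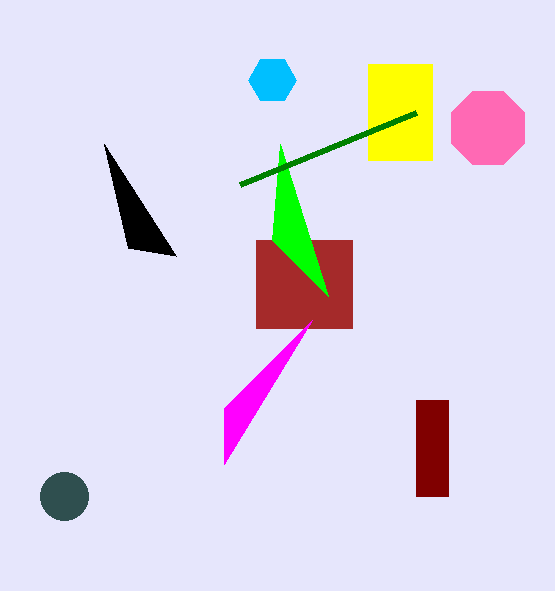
px0_1 = 368, py0_1 = 64, px1_1 = 432, py1_1 = 160, center_x_2 = 272, center_y_2 = 80, radius_2 = 24, px2_3 = 104, py2_3 = 144, px0_4 = 256, py0_4 = 240, px1_4 = 352, py1_4 = 328, px1_5 = 312, py1_5 = 320, center_x_6 = 488, center_y_6 = 128, radius_6 = 40, px0_7 = 416, py0_7 = 400, px1_7 = 448, py1_7 = 496, px2_8 = 328, px0_9 = 240, py0_9 = 184, center_x_10 = 64, center_y_10 = 496, radius_10 = 24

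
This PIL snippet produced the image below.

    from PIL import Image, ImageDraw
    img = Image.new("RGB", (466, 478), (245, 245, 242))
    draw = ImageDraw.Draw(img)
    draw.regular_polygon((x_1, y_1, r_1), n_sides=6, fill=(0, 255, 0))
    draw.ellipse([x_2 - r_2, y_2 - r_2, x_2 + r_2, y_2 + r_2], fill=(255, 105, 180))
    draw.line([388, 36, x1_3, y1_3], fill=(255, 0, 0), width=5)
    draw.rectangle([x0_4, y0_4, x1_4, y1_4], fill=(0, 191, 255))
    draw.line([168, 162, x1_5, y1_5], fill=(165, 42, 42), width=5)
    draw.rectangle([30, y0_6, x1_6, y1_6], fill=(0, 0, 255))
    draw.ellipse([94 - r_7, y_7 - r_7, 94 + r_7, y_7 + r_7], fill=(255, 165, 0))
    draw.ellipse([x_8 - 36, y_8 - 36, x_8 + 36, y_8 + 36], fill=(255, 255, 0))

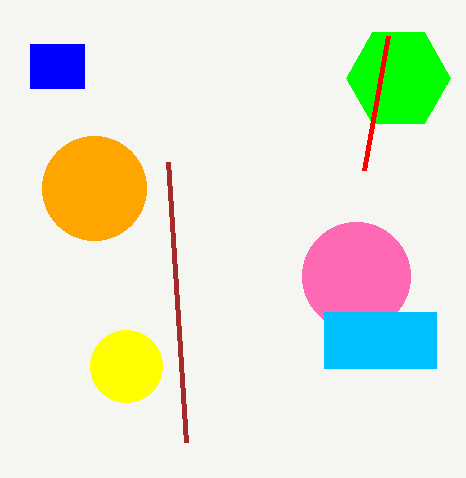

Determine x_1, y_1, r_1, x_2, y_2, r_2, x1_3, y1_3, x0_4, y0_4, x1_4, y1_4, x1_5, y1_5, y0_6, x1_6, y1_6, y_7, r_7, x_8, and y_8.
x_1 = 398, y_1 = 78, r_1 = 52, x_2 = 356, y_2 = 276, r_2 = 54, x1_3 = 364, y1_3 = 170, x0_4 = 324, y0_4 = 312, x1_4 = 436, y1_4 = 368, x1_5 = 186, y1_5 = 442, y0_6 = 44, x1_6 = 84, y1_6 = 88, y_7 = 188, r_7 = 52, x_8 = 126, y_8 = 366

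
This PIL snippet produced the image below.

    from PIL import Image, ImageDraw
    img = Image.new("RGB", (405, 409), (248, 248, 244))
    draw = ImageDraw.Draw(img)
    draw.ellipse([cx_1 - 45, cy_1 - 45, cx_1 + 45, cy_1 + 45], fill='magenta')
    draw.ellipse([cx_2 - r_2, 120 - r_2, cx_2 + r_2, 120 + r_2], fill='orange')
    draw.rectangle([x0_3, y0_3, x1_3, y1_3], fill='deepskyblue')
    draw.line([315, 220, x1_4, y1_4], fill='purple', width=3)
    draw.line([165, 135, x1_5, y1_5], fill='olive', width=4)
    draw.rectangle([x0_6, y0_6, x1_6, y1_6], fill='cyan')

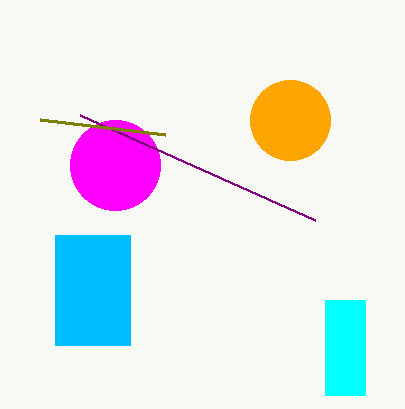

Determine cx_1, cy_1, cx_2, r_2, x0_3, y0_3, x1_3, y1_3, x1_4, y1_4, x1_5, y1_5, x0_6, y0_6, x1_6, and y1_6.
cx_1 = 115
cy_1 = 165
cx_2 = 290
r_2 = 40
x0_3 = 55
y0_3 = 235
x1_3 = 130
y1_3 = 345
x1_4 = 80
y1_4 = 115
x1_5 = 40
y1_5 = 120
x0_6 = 325
y0_6 = 300
x1_6 = 365
y1_6 = 395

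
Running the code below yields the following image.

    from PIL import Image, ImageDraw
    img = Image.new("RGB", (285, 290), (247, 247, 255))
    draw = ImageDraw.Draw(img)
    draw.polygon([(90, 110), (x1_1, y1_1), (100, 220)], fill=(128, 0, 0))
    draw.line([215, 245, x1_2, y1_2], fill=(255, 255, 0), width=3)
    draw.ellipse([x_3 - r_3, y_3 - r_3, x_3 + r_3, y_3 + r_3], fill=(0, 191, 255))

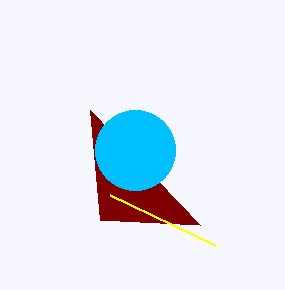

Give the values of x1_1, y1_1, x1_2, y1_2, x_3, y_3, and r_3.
x1_1 = 200, y1_1 = 225, x1_2 = 110, y1_2 = 195, x_3 = 135, y_3 = 150, r_3 = 40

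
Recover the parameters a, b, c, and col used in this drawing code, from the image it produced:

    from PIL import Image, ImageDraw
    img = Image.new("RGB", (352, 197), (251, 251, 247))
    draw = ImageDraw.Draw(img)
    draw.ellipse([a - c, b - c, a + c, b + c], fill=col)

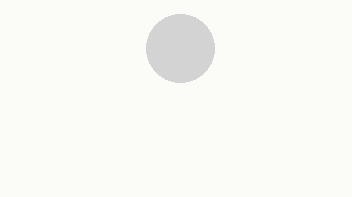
a = 180; b = 48; c = 34; col = 'lightgray'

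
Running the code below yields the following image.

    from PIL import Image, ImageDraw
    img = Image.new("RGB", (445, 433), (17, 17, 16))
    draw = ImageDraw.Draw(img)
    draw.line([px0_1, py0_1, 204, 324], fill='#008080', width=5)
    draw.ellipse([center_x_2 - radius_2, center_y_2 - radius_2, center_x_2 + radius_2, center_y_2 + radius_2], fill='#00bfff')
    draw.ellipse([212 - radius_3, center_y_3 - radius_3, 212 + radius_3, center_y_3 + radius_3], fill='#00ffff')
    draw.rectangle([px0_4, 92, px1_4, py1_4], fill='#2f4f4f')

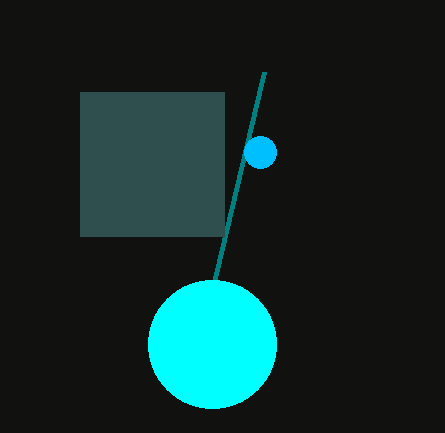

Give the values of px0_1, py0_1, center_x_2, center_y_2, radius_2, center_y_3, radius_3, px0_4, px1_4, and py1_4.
px0_1 = 264; py0_1 = 72; center_x_2 = 260; center_y_2 = 152; radius_2 = 16; center_y_3 = 344; radius_3 = 64; px0_4 = 80; px1_4 = 224; py1_4 = 236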